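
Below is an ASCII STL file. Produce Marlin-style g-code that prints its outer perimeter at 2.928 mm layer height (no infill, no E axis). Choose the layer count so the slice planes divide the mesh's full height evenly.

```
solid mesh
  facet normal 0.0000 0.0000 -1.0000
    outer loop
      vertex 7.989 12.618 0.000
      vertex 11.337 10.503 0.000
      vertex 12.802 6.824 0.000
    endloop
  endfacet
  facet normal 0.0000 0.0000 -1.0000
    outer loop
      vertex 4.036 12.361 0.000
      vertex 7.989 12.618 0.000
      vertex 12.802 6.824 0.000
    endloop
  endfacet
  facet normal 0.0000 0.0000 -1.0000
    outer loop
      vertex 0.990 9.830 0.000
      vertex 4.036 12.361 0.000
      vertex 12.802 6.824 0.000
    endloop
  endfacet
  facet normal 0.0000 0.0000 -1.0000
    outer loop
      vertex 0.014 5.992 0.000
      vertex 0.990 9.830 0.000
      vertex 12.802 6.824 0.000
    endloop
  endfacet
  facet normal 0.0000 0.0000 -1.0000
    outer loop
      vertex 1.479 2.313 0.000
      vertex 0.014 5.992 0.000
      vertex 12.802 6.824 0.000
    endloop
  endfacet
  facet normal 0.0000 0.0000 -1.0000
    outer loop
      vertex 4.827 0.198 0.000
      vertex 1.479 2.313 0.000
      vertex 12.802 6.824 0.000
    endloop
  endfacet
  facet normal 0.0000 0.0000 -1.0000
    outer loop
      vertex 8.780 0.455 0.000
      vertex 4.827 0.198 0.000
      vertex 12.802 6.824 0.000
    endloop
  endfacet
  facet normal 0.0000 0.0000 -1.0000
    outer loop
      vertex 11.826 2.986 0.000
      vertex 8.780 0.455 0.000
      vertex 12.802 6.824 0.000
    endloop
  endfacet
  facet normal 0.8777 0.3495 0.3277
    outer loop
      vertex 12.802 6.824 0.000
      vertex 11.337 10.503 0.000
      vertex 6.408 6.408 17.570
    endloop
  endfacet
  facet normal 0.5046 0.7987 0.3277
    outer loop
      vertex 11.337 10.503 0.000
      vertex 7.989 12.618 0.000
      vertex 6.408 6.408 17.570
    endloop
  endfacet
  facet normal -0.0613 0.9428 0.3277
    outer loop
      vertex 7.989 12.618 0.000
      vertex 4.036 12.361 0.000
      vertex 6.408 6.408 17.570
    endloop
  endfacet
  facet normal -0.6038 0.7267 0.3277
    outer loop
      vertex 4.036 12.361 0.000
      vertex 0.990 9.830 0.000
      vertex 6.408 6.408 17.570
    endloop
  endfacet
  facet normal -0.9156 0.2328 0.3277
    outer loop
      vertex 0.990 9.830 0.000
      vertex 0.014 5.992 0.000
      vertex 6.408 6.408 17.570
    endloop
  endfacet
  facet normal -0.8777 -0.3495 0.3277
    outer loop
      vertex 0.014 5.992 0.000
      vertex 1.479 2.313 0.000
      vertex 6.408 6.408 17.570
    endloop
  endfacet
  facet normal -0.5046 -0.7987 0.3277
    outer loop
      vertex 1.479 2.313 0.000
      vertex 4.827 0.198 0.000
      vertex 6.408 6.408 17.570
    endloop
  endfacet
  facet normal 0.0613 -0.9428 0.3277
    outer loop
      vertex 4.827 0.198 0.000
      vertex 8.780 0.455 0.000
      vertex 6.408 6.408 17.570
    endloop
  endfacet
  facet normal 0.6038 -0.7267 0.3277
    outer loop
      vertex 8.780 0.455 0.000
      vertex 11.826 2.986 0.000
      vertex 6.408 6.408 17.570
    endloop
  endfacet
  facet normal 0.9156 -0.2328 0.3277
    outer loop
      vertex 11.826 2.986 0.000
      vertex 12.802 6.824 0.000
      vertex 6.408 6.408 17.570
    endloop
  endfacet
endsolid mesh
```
; perimeter-only toolpath
G21 ; units = mm
G90 ; absolute positioning
G28 ; home
; layer 1
G0 Z2.928
G0 X11.736 Y6.755
G1 X10.515 Y9.821
G1 X7.725 Y11.583
G1 X4.431 Y11.369
G1 X1.893 Y9.260
G1 X1.080 Y6.061
G1 X2.300 Y2.995
G1 X5.090 Y1.233
G1 X8.385 Y1.447
G1 X10.923 Y3.556
G1 X11.736 Y6.755
; layer 2
G0 Z5.857
G0 X10.671 Y6.685
G1 X9.694 Y9.138
G1 X7.462 Y10.548
G1 X4.827 Y10.377
G1 X2.796 Y8.689
G1 X2.145 Y6.131
G1 X3.122 Y3.678
G1 X5.354 Y2.268
G1 X7.989 Y2.439
G1 X10.020 Y4.127
G1 X10.671 Y6.685
; layer 3
G0 Z8.785
G0 X9.605 Y6.616
G1 X8.873 Y8.456
G1 X7.199 Y9.513
G1 X5.222 Y9.385
G1 X3.699 Y8.119
G1 X3.211 Y6.200
G1 X3.944 Y4.361
G1 X5.617 Y3.303
G1 X7.594 Y3.432
G1 X9.117 Y4.697
G1 X9.605 Y6.616
; layer 4
G0 Z11.713
G0 X8.539 Y6.547
G1 X8.051 Y7.773
G1 X6.935 Y8.478
G1 X5.617 Y8.392
G1 X4.602 Y7.549
G1 X4.277 Y6.269
G1 X4.765 Y5.043
G1 X5.881 Y4.338
G1 X7.199 Y4.424
G1 X8.214 Y5.267
G1 X8.539 Y6.547
; layer 5
G0 Z14.642
G0 X7.474 Y6.477
G1 X7.230 Y7.091
G1 X6.671 Y7.443
G1 X6.013 Y7.400
G1 X5.505 Y6.978
G1 X5.342 Y6.339
G1 X5.587 Y5.726
G1 X6.144 Y5.373
G1 X6.803 Y5.416
G1 X7.311 Y5.838
G1 X7.474 Y6.477
M2 ; end

The solid is a regular 10-sided pyramid, base circumscribed radius ≈ 6.41 mm, apex at z ≈ 17.6 mm. Slicing at Δz = 2.928 mm — 6 equal slices spanning the solid's height, so layer i sits at z = i·h/6 — gives 5 non-empty perimeters. Each is a 10-segment closed polygon; G0 lifts to the layer z and rapids to the start vertex, then G1 traces the edges. The cross-section shrinks linearly with z (the slice at the apex is degenerate and omitted).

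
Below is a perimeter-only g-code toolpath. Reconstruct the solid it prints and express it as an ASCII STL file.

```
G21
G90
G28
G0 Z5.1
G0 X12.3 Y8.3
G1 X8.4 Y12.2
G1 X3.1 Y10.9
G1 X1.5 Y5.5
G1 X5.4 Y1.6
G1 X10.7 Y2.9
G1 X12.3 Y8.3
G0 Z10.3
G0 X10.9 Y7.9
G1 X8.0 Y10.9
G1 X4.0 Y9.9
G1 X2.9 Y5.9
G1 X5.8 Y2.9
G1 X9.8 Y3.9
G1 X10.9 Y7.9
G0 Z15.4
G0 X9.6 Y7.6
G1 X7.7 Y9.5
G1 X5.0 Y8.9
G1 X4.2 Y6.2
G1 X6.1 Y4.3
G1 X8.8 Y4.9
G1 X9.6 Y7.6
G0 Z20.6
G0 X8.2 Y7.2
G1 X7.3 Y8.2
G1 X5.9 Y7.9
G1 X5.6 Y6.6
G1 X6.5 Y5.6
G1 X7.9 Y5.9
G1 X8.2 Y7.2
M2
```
solid part
  facet normal 0.0000 0.0000 -1.0000
    outer loop
      vertex 2.1 11.9 0.0
      vertex 8.8 13.5 0.0
      vertex 13.6 8.6 0.0
    endloop
  endfacet
  facet normal 0.0000 0.0000 -1.0000
    outer loop
      vertex 0.2 5.2 0.0
      vertex 2.1 11.9 0.0
      vertex 13.6 8.6 0.0
    endloop
  endfacet
  facet normal 0.0000 0.0000 -1.0000
    outer loop
      vertex 5.0 0.3 0.0
      vertex 0.2 5.2 0.0
      vertex 13.6 8.6 0.0
    endloop
  endfacet
  facet normal 0.0000 0.0000 -1.0000
    outer loop
      vertex 11.7 1.9 0.0
      vertex 5.0 0.3 0.0
      vertex 13.6 8.6 0.0
    endloop
  endfacet
  facet normal 0.6958 0.6816 0.2265
    outer loop
      vertex 13.6 8.6 0.0
      vertex 8.8 13.5 0.0
      vertex 6.9 6.9 25.7
    endloop
  endfacet
  facet normal -0.2262 0.9474 0.2266
    outer loop
      vertex 8.8 13.5 0.0
      vertex 2.1 11.9 0.0
      vertex 6.9 6.9 25.7
    endloop
  endfacet
  facet normal -0.9370 0.2657 0.2267
    outer loop
      vertex 2.1 11.9 0.0
      vertex 0.2 5.2 0.0
      vertex 6.9 6.9 25.7
    endloop
  endfacet
  facet normal -0.6958 -0.6816 0.2265
    outer loop
      vertex 0.2 5.2 0.0
      vertex 5.0 0.3 0.0
      vertex 6.9 6.9 25.7
    endloop
  endfacet
  facet normal 0.2262 -0.9474 0.2266
    outer loop
      vertex 5.0 0.3 0.0
      vertex 11.7 1.9 0.0
      vertex 6.9 6.9 25.7
    endloop
  endfacet
  facet normal 0.9370 -0.2657 0.2267
    outer loop
      vertex 11.7 1.9 0.0
      vertex 13.6 8.6 0.0
      vertex 6.9 6.9 25.7
    endloop
  endfacet
endsolid part

The G0 Z moves step by Δz≈5.1 mm. The G1 loops shrink linearly with z, so the solid tapers from its base footprint up to z≈25.7. Closing with a flat bottom cap and the tapered top and triangulating gives 10 facets — a regular 6-sided pyramid, base circumscribed radius ≈ 6.9 mm, apex at z ≈ 25.7 mm.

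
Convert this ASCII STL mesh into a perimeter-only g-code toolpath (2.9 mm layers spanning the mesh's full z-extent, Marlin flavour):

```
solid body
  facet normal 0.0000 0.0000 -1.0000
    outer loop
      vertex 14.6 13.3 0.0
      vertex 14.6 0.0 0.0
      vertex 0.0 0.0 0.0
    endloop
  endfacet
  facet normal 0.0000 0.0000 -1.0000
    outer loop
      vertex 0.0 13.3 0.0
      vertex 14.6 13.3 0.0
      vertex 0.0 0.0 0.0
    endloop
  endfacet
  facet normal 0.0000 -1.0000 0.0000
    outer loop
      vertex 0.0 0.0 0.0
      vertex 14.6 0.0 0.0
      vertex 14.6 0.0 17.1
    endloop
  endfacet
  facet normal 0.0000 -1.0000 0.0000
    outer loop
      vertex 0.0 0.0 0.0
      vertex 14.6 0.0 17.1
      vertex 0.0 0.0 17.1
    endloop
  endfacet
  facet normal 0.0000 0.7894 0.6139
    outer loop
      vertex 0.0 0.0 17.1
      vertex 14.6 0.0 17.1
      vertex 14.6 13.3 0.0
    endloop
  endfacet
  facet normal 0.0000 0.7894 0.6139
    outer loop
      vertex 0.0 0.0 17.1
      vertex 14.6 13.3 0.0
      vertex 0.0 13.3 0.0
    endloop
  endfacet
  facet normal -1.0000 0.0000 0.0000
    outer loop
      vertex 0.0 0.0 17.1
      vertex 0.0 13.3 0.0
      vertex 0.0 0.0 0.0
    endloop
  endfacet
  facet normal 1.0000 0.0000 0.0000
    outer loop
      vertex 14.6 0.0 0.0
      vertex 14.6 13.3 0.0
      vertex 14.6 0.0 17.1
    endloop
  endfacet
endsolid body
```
; perimeter-only toolpath
G21 ; units = mm
G90 ; absolute positioning
G28 ; home
; layer 1
G0 Z2.9
G0 X0.0 Y0.0
G1 X14.6 Y0.0
G1 X14.6 Y11.1
G1 X0.0 Y11.1
G1 X0.0 Y0.0
; layer 2
G0 Z5.7
G0 X0.0 Y0.0
G1 X14.6 Y0.0
G1 X14.6 Y8.9
G1 X0.0 Y8.9
G1 X0.0 Y0.0
; layer 3
G0 Z8.6
G0 X0.0 Y0.0
G1 X14.6 Y0.0
G1 X14.6 Y6.7
G1 X0.0 Y6.7
G1 X0.0 Y0.0
; layer 4
G0 Z11.4
G0 X0.0 Y0.0
G1 X14.6 Y0.0
G1 X14.6 Y4.4
G1 X0.0 Y4.4
G1 X0.0 Y0.0
; layer 5
G0 Z14.2
G0 X0.0 Y0.0
G1 X14.6 Y0.0
G1 X14.6 Y2.2
G1 X0.0 Y2.2
G1 X0.0 Y0.0
M2 ; end

The solid is a wedge (ramp): 14.6 × 13.3 mm base, rising to 17.1 mm along the y=0 edge and sloping linearly to z=0 at y=13.3. Slicing at Δz = 2.9 mm — 6 equal slices spanning the solid's height, so layer i sits at z = i·h/6 — gives 5 non-empty perimeters. Each is a 4-segment closed polygon; G0 lifts to the layer z and rapids to the start vertex, then G1 traces the edges. The cross-section shrinks linearly with z (the slice at the apex is degenerate and omitted).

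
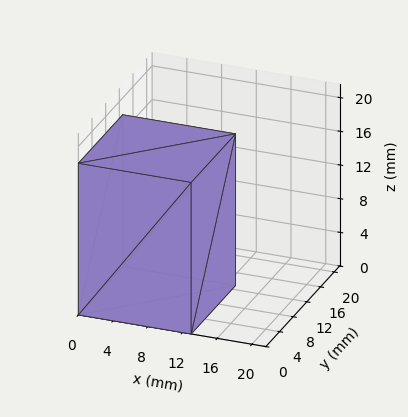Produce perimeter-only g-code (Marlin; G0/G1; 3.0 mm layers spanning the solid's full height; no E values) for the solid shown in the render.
Reading the render: the shape is a rectangular box, roughly 13 × 13 mm footprint and 18 mm tall (dimensions read to the nearest mm from the axis ticks). For the g-code, the solid's height is divided into equal slices at the stated Δz and each level perimeter traced with G1 moves after a G0 lift.

; perimeter-only toolpath
G21 ; units = mm
G90 ; absolute positioning
G28 ; home
; layer 1
G0 Z3.0
G0 X0.0 Y0.0
G1 X13.0 Y0.0
G1 X13.0 Y13.0
G1 X0.0 Y13.0
G1 X0.0 Y0.0
; layer 2
G0 Z6.0
G0 X0.0 Y0.0
G1 X13.0 Y0.0
G1 X13.0 Y13.0
G1 X0.0 Y13.0
G1 X0.0 Y0.0
; layer 3
G0 Z9.0
G0 X0.0 Y0.0
G1 X13.0 Y0.0
G1 X13.0 Y13.0
G1 X0.0 Y13.0
G1 X0.0 Y0.0
; layer 4
G0 Z12.0
G0 X0.0 Y0.0
G1 X13.0 Y0.0
G1 X13.0 Y13.0
G1 X0.0 Y13.0
G1 X0.0 Y0.0
; layer 5
G0 Z15.0
G0 X0.0 Y0.0
G1 X13.0 Y0.0
G1 X13.0 Y13.0
G1 X0.0 Y13.0
G1 X0.0 Y0.0
; layer 6
G0 Z18.0
G0 X0.0 Y0.0
G1 X13.0 Y0.0
G1 X13.0 Y13.0
G1 X0.0 Y13.0
G1 X0.0 Y0.0
M2 ; end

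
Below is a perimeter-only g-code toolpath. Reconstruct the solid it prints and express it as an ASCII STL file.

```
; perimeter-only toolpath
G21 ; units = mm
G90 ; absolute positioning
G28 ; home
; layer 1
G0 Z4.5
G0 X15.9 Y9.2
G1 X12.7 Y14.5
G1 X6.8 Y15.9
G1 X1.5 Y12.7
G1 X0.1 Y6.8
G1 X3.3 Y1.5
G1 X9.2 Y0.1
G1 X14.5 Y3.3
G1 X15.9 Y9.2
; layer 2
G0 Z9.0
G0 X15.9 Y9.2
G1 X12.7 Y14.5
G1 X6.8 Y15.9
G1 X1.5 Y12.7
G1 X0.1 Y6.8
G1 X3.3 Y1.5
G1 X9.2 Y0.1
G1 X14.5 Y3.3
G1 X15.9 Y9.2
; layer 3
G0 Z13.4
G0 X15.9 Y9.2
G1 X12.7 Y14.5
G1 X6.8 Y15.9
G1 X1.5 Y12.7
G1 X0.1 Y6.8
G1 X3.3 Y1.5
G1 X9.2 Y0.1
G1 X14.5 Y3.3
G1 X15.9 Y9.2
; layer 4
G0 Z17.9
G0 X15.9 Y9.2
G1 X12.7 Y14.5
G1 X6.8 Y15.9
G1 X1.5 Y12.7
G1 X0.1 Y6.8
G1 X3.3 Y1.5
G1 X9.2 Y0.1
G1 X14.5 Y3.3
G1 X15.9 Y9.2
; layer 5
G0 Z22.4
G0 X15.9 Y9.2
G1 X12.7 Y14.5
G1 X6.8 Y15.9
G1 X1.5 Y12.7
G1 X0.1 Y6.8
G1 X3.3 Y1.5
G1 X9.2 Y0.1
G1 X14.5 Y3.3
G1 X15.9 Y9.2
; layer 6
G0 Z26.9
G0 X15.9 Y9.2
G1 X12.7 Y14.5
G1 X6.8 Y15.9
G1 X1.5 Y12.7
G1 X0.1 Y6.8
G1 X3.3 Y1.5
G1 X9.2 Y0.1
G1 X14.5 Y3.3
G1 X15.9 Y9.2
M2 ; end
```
solid part
  facet normal 0.0000 0.0000 -1.0000
    outer loop
      vertex 6.8 15.9 0.0
      vertex 12.7 14.5 0.0
      vertex 15.9 9.2 0.0
    endloop
  endfacet
  facet normal 0.0000 0.0000 -1.0000
    outer loop
      vertex 1.5 12.7 0.0
      vertex 6.8 15.9 0.0
      vertex 15.9 9.2 0.0
    endloop
  endfacet
  facet normal 0.0000 0.0000 -1.0000
    outer loop
      vertex 0.1 6.8 0.0
      vertex 1.5 12.7 0.0
      vertex 15.9 9.2 0.0
    endloop
  endfacet
  facet normal 0.0000 0.0000 -1.0000
    outer loop
      vertex 3.3 1.5 0.0
      vertex 0.1 6.8 0.0
      vertex 15.9 9.2 0.0
    endloop
  endfacet
  facet normal 0.0000 0.0000 -1.0000
    outer loop
      vertex 9.2 0.1 0.0
      vertex 3.3 1.5 0.0
      vertex 15.9 9.2 0.0
    endloop
  endfacet
  facet normal 0.0000 0.0000 -1.0000
    outer loop
      vertex 14.5 3.3 0.0
      vertex 9.2 0.1 0.0
      vertex 15.9 9.2 0.0
    endloop
  endfacet
  facet normal 0.0000 0.0000 1.0000
    outer loop
      vertex 15.9 9.2 26.9
      vertex 12.7 14.5 26.9
      vertex 6.8 15.9 26.9
    endloop
  endfacet
  facet normal 0.0000 0.0000 1.0000
    outer loop
      vertex 15.9 9.2 26.9
      vertex 6.8 15.9 26.9
      vertex 1.5 12.7 26.9
    endloop
  endfacet
  facet normal 0.0000 0.0000 1.0000
    outer loop
      vertex 15.9 9.2 26.9
      vertex 1.5 12.7 26.9
      vertex 0.1 6.8 26.9
    endloop
  endfacet
  facet normal 0.0000 0.0000 1.0000
    outer loop
      vertex 15.9 9.2 26.9
      vertex 0.1 6.8 26.9
      vertex 3.3 1.5 26.9
    endloop
  endfacet
  facet normal 0.0000 0.0000 1.0000
    outer loop
      vertex 15.9 9.2 26.9
      vertex 3.3 1.5 26.9
      vertex 9.2 0.1 26.9
    endloop
  endfacet
  facet normal 0.0000 0.0000 1.0000
    outer loop
      vertex 15.9 9.2 26.9
      vertex 9.2 0.1 26.9
      vertex 14.5 3.3 26.9
    endloop
  endfacet
  facet normal 0.8561 0.5169 0.0000
    outer loop
      vertex 15.9 9.2 0.0
      vertex 12.7 14.5 0.0
      vertex 12.7 14.5 26.9
    endloop
  endfacet
  facet normal 0.8561 0.5169 0.0000
    outer loop
      vertex 15.9 9.2 0.0
      vertex 12.7 14.5 26.9
      vertex 15.9 9.2 26.9
    endloop
  endfacet
  facet normal 0.2309 0.9730 0.0000
    outer loop
      vertex 12.7 14.5 0.0
      vertex 6.8 15.9 0.0
      vertex 6.8 15.9 26.9
    endloop
  endfacet
  facet normal 0.2309 0.9730 0.0000
    outer loop
      vertex 12.7 14.5 0.0
      vertex 6.8 15.9 26.9
      vertex 12.7 14.5 26.9
    endloop
  endfacet
  facet normal -0.5169 0.8561 0.0000
    outer loop
      vertex 6.8 15.9 0.0
      vertex 1.5 12.7 0.0
      vertex 1.5 12.7 26.9
    endloop
  endfacet
  facet normal -0.5169 0.8561 0.0000
    outer loop
      vertex 6.8 15.9 0.0
      vertex 1.5 12.7 26.9
      vertex 6.8 15.9 26.9
    endloop
  endfacet
  facet normal -0.9730 0.2309 0.0000
    outer loop
      vertex 1.5 12.7 0.0
      vertex 0.1 6.8 0.0
      vertex 0.1 6.8 26.9
    endloop
  endfacet
  facet normal -0.9730 0.2309 0.0000
    outer loop
      vertex 1.5 12.7 0.0
      vertex 0.1 6.8 26.9
      vertex 1.5 12.7 26.9
    endloop
  endfacet
  facet normal -0.8561 -0.5169 0.0000
    outer loop
      vertex 0.1 6.8 0.0
      vertex 3.3 1.5 0.0
      vertex 3.3 1.5 26.9
    endloop
  endfacet
  facet normal -0.8561 -0.5169 0.0000
    outer loop
      vertex 0.1 6.8 0.0
      vertex 3.3 1.5 26.9
      vertex 0.1 6.8 26.9
    endloop
  endfacet
  facet normal -0.2309 -0.9730 0.0000
    outer loop
      vertex 3.3 1.5 0.0
      vertex 9.2 0.1 0.0
      vertex 9.2 0.1 26.9
    endloop
  endfacet
  facet normal -0.2309 -0.9730 0.0000
    outer loop
      vertex 3.3 1.5 0.0
      vertex 9.2 0.1 26.9
      vertex 3.3 1.5 26.9
    endloop
  endfacet
  facet normal 0.5169 -0.8561 0.0000
    outer loop
      vertex 9.2 0.1 0.0
      vertex 14.5 3.3 0.0
      vertex 14.5 3.3 26.9
    endloop
  endfacet
  facet normal 0.5169 -0.8561 0.0000
    outer loop
      vertex 9.2 0.1 0.0
      vertex 14.5 3.3 26.9
      vertex 9.2 0.1 26.9
    endloop
  endfacet
  facet normal 0.9730 -0.2309 0.0000
    outer loop
      vertex 14.5 3.3 0.0
      vertex 15.9 9.2 0.0
      vertex 15.9 9.2 26.9
    endloop
  endfacet
  facet normal 0.9730 -0.2309 0.0000
    outer loop
      vertex 14.5 3.3 0.0
      vertex 15.9 9.2 26.9
      vertex 14.5 3.3 26.9
    endloop
  endfacet
endsolid part

The G0 Z moves step by Δz≈4.5 mm. Every layer's G1 loop is the same polygon, so the solid is a straight extrusion of it from z=0 to z≈26.9. Closing with flat bottom and top caps and triangulating gives 28 facets — a regular 8-sided prism (a cylinder approximated with 8 flat sides), circumscribed radius ≈ 8 mm, height ≈ 26.9 mm.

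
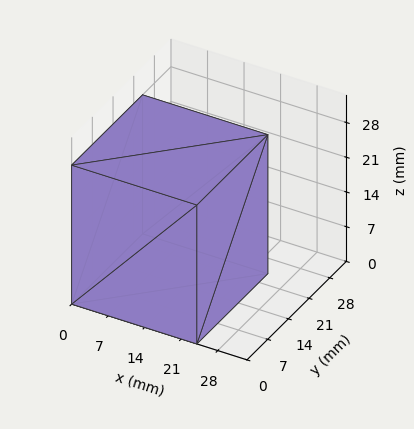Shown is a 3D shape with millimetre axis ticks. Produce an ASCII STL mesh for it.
Reading the render: the shape is a rectangular box, roughly 24 × 24 mm footprint and 28 mm tall (dimensions read to the nearest mm from the axis ticks). For the STL, each face is triangulated and given an outward normal.

solid part
  facet normal 0.0000 0.0000 -1.0000
    outer loop
      vertex 24.00 24.00 0.00
      vertex 24.00 0.00 0.00
      vertex 0.00 0.00 0.00
    endloop
  endfacet
  facet normal 0.0000 0.0000 -1.0000
    outer loop
      vertex 0.00 24.00 0.00
      vertex 24.00 24.00 0.00
      vertex 0.00 0.00 0.00
    endloop
  endfacet
  facet normal 0.0000 0.0000 1.0000
    outer loop
      vertex 0.00 0.00 28.00
      vertex 24.00 0.00 28.00
      vertex 24.00 24.00 28.00
    endloop
  endfacet
  facet normal 0.0000 0.0000 1.0000
    outer loop
      vertex 0.00 0.00 28.00
      vertex 24.00 24.00 28.00
      vertex 0.00 24.00 28.00
    endloop
  endfacet
  facet normal 0.0000 -1.0000 0.0000
    outer loop
      vertex 0.00 0.00 0.00
      vertex 24.00 0.00 0.00
      vertex 24.00 0.00 28.00
    endloop
  endfacet
  facet normal 0.0000 -1.0000 0.0000
    outer loop
      vertex 0.00 0.00 0.00
      vertex 24.00 0.00 28.00
      vertex 0.00 0.00 28.00
    endloop
  endfacet
  facet normal 0.0000 1.0000 0.0000
    outer loop
      vertex 24.00 24.00 28.00
      vertex 24.00 24.00 0.00
      vertex 0.00 24.00 0.00
    endloop
  endfacet
  facet normal 0.0000 1.0000 0.0000
    outer loop
      vertex 0.00 24.00 28.00
      vertex 24.00 24.00 28.00
      vertex 0.00 24.00 0.00
    endloop
  endfacet
  facet normal -1.0000 0.0000 0.0000
    outer loop
      vertex 0.00 24.00 28.00
      vertex 0.00 24.00 0.00
      vertex 0.00 0.00 0.00
    endloop
  endfacet
  facet normal -1.0000 0.0000 0.0000
    outer loop
      vertex 0.00 0.00 28.00
      vertex 0.00 24.00 28.00
      vertex 0.00 0.00 0.00
    endloop
  endfacet
  facet normal 1.0000 0.0000 0.0000
    outer loop
      vertex 24.00 0.00 0.00
      vertex 24.00 24.00 0.00
      vertex 24.00 24.00 28.00
    endloop
  endfacet
  facet normal 1.0000 0.0000 0.0000
    outer loop
      vertex 24.00 0.00 0.00
      vertex 24.00 24.00 28.00
      vertex 24.00 0.00 28.00
    endloop
  endfacet
endsolid part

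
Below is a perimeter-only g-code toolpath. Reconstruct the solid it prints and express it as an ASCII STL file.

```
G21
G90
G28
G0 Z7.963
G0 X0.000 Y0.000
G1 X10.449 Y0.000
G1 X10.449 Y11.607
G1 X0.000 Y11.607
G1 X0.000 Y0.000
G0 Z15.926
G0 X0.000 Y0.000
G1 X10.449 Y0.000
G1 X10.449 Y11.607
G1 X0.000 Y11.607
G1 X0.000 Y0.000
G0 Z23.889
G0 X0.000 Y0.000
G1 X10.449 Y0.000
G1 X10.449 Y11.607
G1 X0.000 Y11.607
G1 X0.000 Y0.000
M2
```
solid part
  facet normal 0.0000 0.0000 -1.0000
    outer loop
      vertex 10.449 11.607 0.000
      vertex 10.449 0.000 0.000
      vertex 0.000 0.000 0.000
    endloop
  endfacet
  facet normal 0.0000 0.0000 -1.0000
    outer loop
      vertex 0.000 11.607 0.000
      vertex 10.449 11.607 0.000
      vertex 0.000 0.000 0.000
    endloop
  endfacet
  facet normal 0.0000 0.0000 1.0000
    outer loop
      vertex 0.000 0.000 23.889
      vertex 10.449 0.000 23.889
      vertex 10.449 11.607 23.889
    endloop
  endfacet
  facet normal 0.0000 0.0000 1.0000
    outer loop
      vertex 0.000 0.000 23.889
      vertex 10.449 11.607 23.889
      vertex 0.000 11.607 23.889
    endloop
  endfacet
  facet normal 0.0000 -1.0000 0.0000
    outer loop
      vertex 0.000 0.000 0.000
      vertex 10.449 0.000 0.000
      vertex 10.449 0.000 23.889
    endloop
  endfacet
  facet normal 0.0000 -1.0000 0.0000
    outer loop
      vertex 0.000 0.000 0.000
      vertex 10.449 0.000 23.889
      vertex 0.000 0.000 23.889
    endloop
  endfacet
  facet normal 0.0000 1.0000 0.0000
    outer loop
      vertex 10.449 11.607 23.889
      vertex 10.449 11.607 0.000
      vertex 0.000 11.607 0.000
    endloop
  endfacet
  facet normal 0.0000 1.0000 0.0000
    outer loop
      vertex 0.000 11.607 23.889
      vertex 10.449 11.607 23.889
      vertex 0.000 11.607 0.000
    endloop
  endfacet
  facet normal -1.0000 0.0000 0.0000
    outer loop
      vertex 0.000 11.607 23.889
      vertex 0.000 11.607 0.000
      vertex 0.000 0.000 0.000
    endloop
  endfacet
  facet normal -1.0000 0.0000 0.0000
    outer loop
      vertex 0.000 0.000 23.889
      vertex 0.000 11.607 23.889
      vertex 0.000 0.000 0.000
    endloop
  endfacet
  facet normal 1.0000 0.0000 0.0000
    outer loop
      vertex 10.449 0.000 0.000
      vertex 10.449 11.607 0.000
      vertex 10.449 11.607 23.889
    endloop
  endfacet
  facet normal 1.0000 0.0000 0.0000
    outer loop
      vertex 10.449 0.000 0.000
      vertex 10.449 11.607 23.889
      vertex 10.449 0.000 23.889
    endloop
  endfacet
endsolid part

The G0 Z moves step by Δz≈7.963 mm. Every layer's G1 loop is the same polygon, so the solid is a straight extrusion of it from z=0 to z≈23.9. Closing with flat bottom and top caps and triangulating gives 12 facets — a rectangular box, roughly 10.4 × 11.6 mm footprint and 23.9 mm tall.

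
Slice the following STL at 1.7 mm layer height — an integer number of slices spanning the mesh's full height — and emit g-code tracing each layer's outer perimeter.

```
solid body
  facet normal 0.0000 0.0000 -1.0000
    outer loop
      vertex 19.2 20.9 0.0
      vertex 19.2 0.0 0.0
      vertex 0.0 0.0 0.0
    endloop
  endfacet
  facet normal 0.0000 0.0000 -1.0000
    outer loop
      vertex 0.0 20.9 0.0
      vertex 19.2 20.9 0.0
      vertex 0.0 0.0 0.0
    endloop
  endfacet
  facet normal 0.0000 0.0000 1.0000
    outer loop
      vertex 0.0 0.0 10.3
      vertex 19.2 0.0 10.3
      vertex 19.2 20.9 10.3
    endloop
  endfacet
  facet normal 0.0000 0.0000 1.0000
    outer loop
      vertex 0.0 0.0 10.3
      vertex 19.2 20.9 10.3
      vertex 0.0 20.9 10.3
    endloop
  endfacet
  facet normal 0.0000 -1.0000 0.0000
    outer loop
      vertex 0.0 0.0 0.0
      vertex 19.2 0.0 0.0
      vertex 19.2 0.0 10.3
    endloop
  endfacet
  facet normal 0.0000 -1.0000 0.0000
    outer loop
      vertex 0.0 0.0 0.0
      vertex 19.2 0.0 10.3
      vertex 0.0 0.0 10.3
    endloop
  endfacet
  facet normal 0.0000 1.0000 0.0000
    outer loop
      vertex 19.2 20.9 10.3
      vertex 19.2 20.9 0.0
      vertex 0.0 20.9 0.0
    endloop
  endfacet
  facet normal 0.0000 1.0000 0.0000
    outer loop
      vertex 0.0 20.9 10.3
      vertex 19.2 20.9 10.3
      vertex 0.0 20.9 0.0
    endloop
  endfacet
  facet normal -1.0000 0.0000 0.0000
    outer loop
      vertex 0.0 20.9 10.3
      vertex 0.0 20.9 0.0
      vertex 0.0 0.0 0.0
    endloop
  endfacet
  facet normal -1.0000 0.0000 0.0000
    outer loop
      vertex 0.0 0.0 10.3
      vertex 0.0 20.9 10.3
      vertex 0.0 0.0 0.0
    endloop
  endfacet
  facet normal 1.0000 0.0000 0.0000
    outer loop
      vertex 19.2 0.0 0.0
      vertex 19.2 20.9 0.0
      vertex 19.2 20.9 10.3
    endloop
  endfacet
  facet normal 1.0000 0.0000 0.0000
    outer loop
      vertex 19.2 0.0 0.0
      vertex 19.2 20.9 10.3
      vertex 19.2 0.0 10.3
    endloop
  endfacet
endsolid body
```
; perimeter-only toolpath
G21 ; units = mm
G90 ; absolute positioning
G28 ; home
; layer 1
G0 Z1.7
G0 X0.0 Y0.0
G1 X19.2 Y0.0
G1 X19.2 Y20.9
G1 X0.0 Y20.9
G1 X0.0 Y0.0
; layer 2
G0 Z3.4
G0 X0.0 Y0.0
G1 X19.2 Y0.0
G1 X19.2 Y20.9
G1 X0.0 Y20.9
G1 X0.0 Y0.0
; layer 3
G0 Z5.2
G0 X0.0 Y0.0
G1 X19.2 Y0.0
G1 X19.2 Y20.9
G1 X0.0 Y20.9
G1 X0.0 Y0.0
; layer 4
G0 Z6.9
G0 X0.0 Y0.0
G1 X19.2 Y0.0
G1 X19.2 Y20.9
G1 X0.0 Y20.9
G1 X0.0 Y0.0
; layer 5
G0 Z8.6
G0 X0.0 Y0.0
G1 X19.2 Y0.0
G1 X19.2 Y20.9
G1 X0.0 Y20.9
G1 X0.0 Y0.0
; layer 6
G0 Z10.3
G0 X0.0 Y0.0
G1 X19.2 Y0.0
G1 X19.2 Y20.9
G1 X0.0 Y20.9
G1 X0.0 Y0.0
M2 ; end

The solid is a rectangular box, roughly 19.2 × 20.9 mm footprint and 10.3 mm tall. Slicing at Δz = 1.7 mm — 6 equal slices spanning the solid's height, so layer i sits at z = i·h/6 — gives 6 non-empty perimeters. Each is a 4-segment closed polygon; G0 lifts to the layer z and rapids to the start vertex, then G1 traces the edges.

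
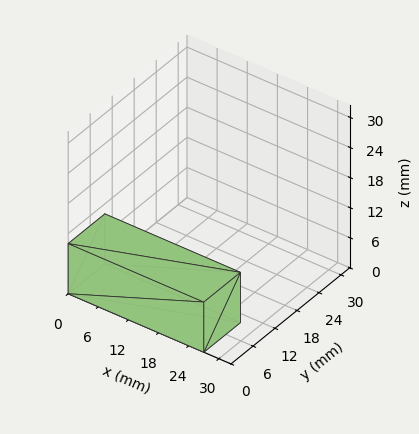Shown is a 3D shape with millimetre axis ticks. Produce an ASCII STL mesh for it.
Reading the render: the shape is a rectangular box, roughly 27 × 10 mm footprint and 10 mm tall (dimensions read to the nearest mm from the axis ticks). For the STL, each face is triangulated and given an outward normal.

solid part
  facet normal 0.0000 0.0000 -1.0000
    outer loop
      vertex 27.0 10.0 0.0
      vertex 27.0 0.0 0.0
      vertex 0.0 0.0 0.0
    endloop
  endfacet
  facet normal 0.0000 0.0000 -1.0000
    outer loop
      vertex 0.0 10.0 0.0
      vertex 27.0 10.0 0.0
      vertex 0.0 0.0 0.0
    endloop
  endfacet
  facet normal 0.0000 0.0000 1.0000
    outer loop
      vertex 0.0 0.0 10.0
      vertex 27.0 0.0 10.0
      vertex 27.0 10.0 10.0
    endloop
  endfacet
  facet normal 0.0000 0.0000 1.0000
    outer loop
      vertex 0.0 0.0 10.0
      vertex 27.0 10.0 10.0
      vertex 0.0 10.0 10.0
    endloop
  endfacet
  facet normal 0.0000 -1.0000 0.0000
    outer loop
      vertex 0.0 0.0 0.0
      vertex 27.0 0.0 0.0
      vertex 27.0 0.0 10.0
    endloop
  endfacet
  facet normal 0.0000 -1.0000 0.0000
    outer loop
      vertex 0.0 0.0 0.0
      vertex 27.0 0.0 10.0
      vertex 0.0 0.0 10.0
    endloop
  endfacet
  facet normal 0.0000 1.0000 0.0000
    outer loop
      vertex 27.0 10.0 10.0
      vertex 27.0 10.0 0.0
      vertex 0.0 10.0 0.0
    endloop
  endfacet
  facet normal 0.0000 1.0000 0.0000
    outer loop
      vertex 0.0 10.0 10.0
      vertex 27.0 10.0 10.0
      vertex 0.0 10.0 0.0
    endloop
  endfacet
  facet normal -1.0000 0.0000 0.0000
    outer loop
      vertex 0.0 10.0 10.0
      vertex 0.0 10.0 0.0
      vertex 0.0 0.0 0.0
    endloop
  endfacet
  facet normal -1.0000 0.0000 0.0000
    outer loop
      vertex 0.0 0.0 10.0
      vertex 0.0 10.0 10.0
      vertex 0.0 0.0 0.0
    endloop
  endfacet
  facet normal 1.0000 0.0000 0.0000
    outer loop
      vertex 27.0 0.0 0.0
      vertex 27.0 10.0 0.0
      vertex 27.0 10.0 10.0
    endloop
  endfacet
  facet normal 1.0000 0.0000 0.0000
    outer loop
      vertex 27.0 0.0 0.0
      vertex 27.0 10.0 10.0
      vertex 27.0 0.0 10.0
    endloop
  endfacet
endsolid part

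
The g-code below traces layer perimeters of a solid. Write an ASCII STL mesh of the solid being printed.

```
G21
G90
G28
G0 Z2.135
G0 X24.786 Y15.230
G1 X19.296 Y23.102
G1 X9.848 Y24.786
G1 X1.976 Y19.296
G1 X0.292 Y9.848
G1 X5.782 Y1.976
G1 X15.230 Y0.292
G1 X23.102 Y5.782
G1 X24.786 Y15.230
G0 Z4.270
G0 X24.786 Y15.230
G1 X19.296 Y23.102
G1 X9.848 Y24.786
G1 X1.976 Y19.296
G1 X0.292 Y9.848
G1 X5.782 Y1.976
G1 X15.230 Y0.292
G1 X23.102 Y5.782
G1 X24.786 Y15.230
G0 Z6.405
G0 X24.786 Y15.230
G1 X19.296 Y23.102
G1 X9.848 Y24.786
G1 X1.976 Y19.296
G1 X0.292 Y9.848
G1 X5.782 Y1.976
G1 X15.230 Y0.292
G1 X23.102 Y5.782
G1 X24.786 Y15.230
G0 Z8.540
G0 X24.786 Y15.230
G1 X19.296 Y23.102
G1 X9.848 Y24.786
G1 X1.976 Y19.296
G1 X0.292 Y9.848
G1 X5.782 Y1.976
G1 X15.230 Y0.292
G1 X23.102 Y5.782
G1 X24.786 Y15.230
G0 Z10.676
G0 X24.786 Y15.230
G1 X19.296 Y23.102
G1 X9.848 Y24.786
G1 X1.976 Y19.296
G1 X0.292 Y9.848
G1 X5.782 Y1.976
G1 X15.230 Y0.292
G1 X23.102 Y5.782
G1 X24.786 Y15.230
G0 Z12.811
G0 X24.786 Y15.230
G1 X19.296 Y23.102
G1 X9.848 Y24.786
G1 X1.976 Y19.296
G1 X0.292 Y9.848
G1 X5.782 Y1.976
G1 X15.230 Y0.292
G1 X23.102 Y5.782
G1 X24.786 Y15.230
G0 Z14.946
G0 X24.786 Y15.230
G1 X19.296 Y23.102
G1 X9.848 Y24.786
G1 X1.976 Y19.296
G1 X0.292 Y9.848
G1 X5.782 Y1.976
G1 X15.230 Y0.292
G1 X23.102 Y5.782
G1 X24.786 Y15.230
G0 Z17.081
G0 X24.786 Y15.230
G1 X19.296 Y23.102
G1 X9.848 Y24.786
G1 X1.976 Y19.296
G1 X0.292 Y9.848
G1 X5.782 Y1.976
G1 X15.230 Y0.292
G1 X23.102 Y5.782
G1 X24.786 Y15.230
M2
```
solid part
  facet normal 0.0000 0.0000 -1.0000
    outer loop
      vertex 9.848 24.786 0.000
      vertex 19.296 23.102 0.000
      vertex 24.786 15.230 0.000
    endloop
  endfacet
  facet normal 0.0000 0.0000 -1.0000
    outer loop
      vertex 1.976 19.296 0.000
      vertex 9.848 24.786 0.000
      vertex 24.786 15.230 0.000
    endloop
  endfacet
  facet normal 0.0000 0.0000 -1.0000
    outer loop
      vertex 0.292 9.848 0.000
      vertex 1.976 19.296 0.000
      vertex 24.786 15.230 0.000
    endloop
  endfacet
  facet normal 0.0000 0.0000 -1.0000
    outer loop
      vertex 5.782 1.976 0.000
      vertex 0.292 9.848 0.000
      vertex 24.786 15.230 0.000
    endloop
  endfacet
  facet normal 0.0000 0.0000 -1.0000
    outer loop
      vertex 15.230 0.292 0.000
      vertex 5.782 1.976 0.000
      vertex 24.786 15.230 0.000
    endloop
  endfacet
  facet normal 0.0000 0.0000 -1.0000
    outer loop
      vertex 23.102 5.782 0.000
      vertex 15.230 0.292 0.000
      vertex 24.786 15.230 0.000
    endloop
  endfacet
  facet normal 0.0000 0.0000 1.0000
    outer loop
      vertex 24.786 15.230 17.081
      vertex 19.296 23.102 17.081
      vertex 9.848 24.786 17.081
    endloop
  endfacet
  facet normal 0.0000 0.0000 1.0000
    outer loop
      vertex 24.786 15.230 17.081
      vertex 9.848 24.786 17.081
      vertex 1.976 19.296 17.081
    endloop
  endfacet
  facet normal 0.0000 0.0000 1.0000
    outer loop
      vertex 24.786 15.230 17.081
      vertex 1.976 19.296 17.081
      vertex 0.292 9.848 17.081
    endloop
  endfacet
  facet normal 0.0000 0.0000 1.0000
    outer loop
      vertex 24.786 15.230 17.081
      vertex 0.292 9.848 17.081
      vertex 5.782 1.976 17.081
    endloop
  endfacet
  facet normal 0.0000 0.0000 1.0000
    outer loop
      vertex 24.786 15.230 17.081
      vertex 5.782 1.976 17.081
      vertex 15.230 0.292 17.081
    endloop
  endfacet
  facet normal 0.0000 0.0000 1.0000
    outer loop
      vertex 24.786 15.230 17.081
      vertex 15.230 0.292 17.081
      vertex 23.102 5.782 17.081
    endloop
  endfacet
  facet normal 0.8202 0.5720 0.0000
    outer loop
      vertex 24.786 15.230 0.000
      vertex 19.296 23.102 0.000
      vertex 19.296 23.102 17.081
    endloop
  endfacet
  facet normal 0.8202 0.5720 0.0000
    outer loop
      vertex 24.786 15.230 0.000
      vertex 19.296 23.102 17.081
      vertex 24.786 15.230 17.081
    endloop
  endfacet
  facet normal 0.1755 0.9845 0.0000
    outer loop
      vertex 19.296 23.102 0.000
      vertex 9.848 24.786 0.000
      vertex 9.848 24.786 17.081
    endloop
  endfacet
  facet normal 0.1755 0.9845 0.0000
    outer loop
      vertex 19.296 23.102 0.000
      vertex 9.848 24.786 17.081
      vertex 19.296 23.102 17.081
    endloop
  endfacet
  facet normal -0.5720 0.8202 0.0000
    outer loop
      vertex 9.848 24.786 0.000
      vertex 1.976 19.296 0.000
      vertex 1.976 19.296 17.081
    endloop
  endfacet
  facet normal -0.5720 0.8202 0.0000
    outer loop
      vertex 9.848 24.786 0.000
      vertex 1.976 19.296 17.081
      vertex 9.848 24.786 17.081
    endloop
  endfacet
  facet normal -0.9845 0.1755 0.0000
    outer loop
      vertex 1.976 19.296 0.000
      vertex 0.292 9.848 0.000
      vertex 0.292 9.848 17.081
    endloop
  endfacet
  facet normal -0.9845 0.1755 0.0000
    outer loop
      vertex 1.976 19.296 0.000
      vertex 0.292 9.848 17.081
      vertex 1.976 19.296 17.081
    endloop
  endfacet
  facet normal -0.8202 -0.5720 0.0000
    outer loop
      vertex 0.292 9.848 0.000
      vertex 5.782 1.976 0.000
      vertex 5.782 1.976 17.081
    endloop
  endfacet
  facet normal -0.8202 -0.5720 0.0000
    outer loop
      vertex 0.292 9.848 0.000
      vertex 5.782 1.976 17.081
      vertex 0.292 9.848 17.081
    endloop
  endfacet
  facet normal -0.1755 -0.9845 0.0000
    outer loop
      vertex 5.782 1.976 0.000
      vertex 15.230 0.292 0.000
      vertex 15.230 0.292 17.081
    endloop
  endfacet
  facet normal -0.1755 -0.9845 0.0000
    outer loop
      vertex 5.782 1.976 0.000
      vertex 15.230 0.292 17.081
      vertex 5.782 1.976 17.081
    endloop
  endfacet
  facet normal 0.5720 -0.8202 0.0000
    outer loop
      vertex 15.230 0.292 0.000
      vertex 23.102 5.782 0.000
      vertex 23.102 5.782 17.081
    endloop
  endfacet
  facet normal 0.5720 -0.8202 0.0000
    outer loop
      vertex 15.230 0.292 0.000
      vertex 23.102 5.782 17.081
      vertex 15.230 0.292 17.081
    endloop
  endfacet
  facet normal 0.9845 -0.1755 0.0000
    outer loop
      vertex 23.102 5.782 0.000
      vertex 24.786 15.230 0.000
      vertex 24.786 15.230 17.081
    endloop
  endfacet
  facet normal 0.9845 -0.1755 0.0000
    outer loop
      vertex 23.102 5.782 0.000
      vertex 24.786 15.230 17.081
      vertex 23.102 5.782 17.081
    endloop
  endfacet
endsolid part

The G0 Z moves step by Δz≈2.135 mm. Every layer's G1 loop is the same polygon, so the solid is a straight extrusion of it from z=0 to z≈17.1. Closing with flat bottom and top caps and triangulating gives 28 facets — a regular 8-sided prism (a cylinder approximated with 8 flat sides), circumscribed radius ≈ 12.5 mm, height ≈ 17.1 mm.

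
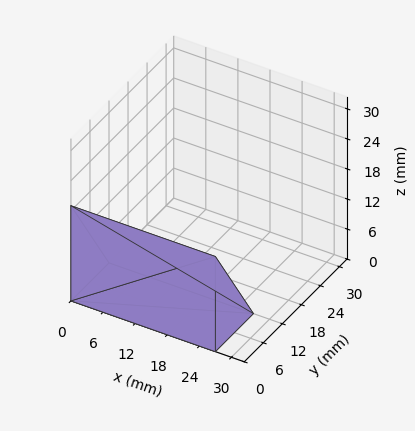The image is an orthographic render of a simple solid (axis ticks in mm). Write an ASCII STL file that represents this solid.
Reading the render: the shape is a wedge (ramp): 27 × 12 mm base, rising to 19 mm along the y=0 edge and sloping linearly to z=0 at y=12 (dimensions read to the nearest mm from the axis ticks). For the STL, each face is triangulated and given an outward normal.

solid part
  facet normal 0.0000 0.0000 -1.0000
    outer loop
      vertex 27.00 12.00 0.00
      vertex 27.00 0.00 0.00
      vertex 0.00 0.00 0.00
    endloop
  endfacet
  facet normal 0.0000 0.0000 -1.0000
    outer loop
      vertex 0.00 12.00 0.00
      vertex 27.00 12.00 0.00
      vertex 0.00 0.00 0.00
    endloop
  endfacet
  facet normal 0.0000 -1.0000 0.0000
    outer loop
      vertex 0.00 0.00 0.00
      vertex 27.00 0.00 0.00
      vertex 27.00 0.00 19.00
    endloop
  endfacet
  facet normal 0.0000 -1.0000 0.0000
    outer loop
      vertex 0.00 0.00 0.00
      vertex 27.00 0.00 19.00
      vertex 0.00 0.00 19.00
    endloop
  endfacet
  facet normal 0.0000 0.8455 0.5340
    outer loop
      vertex 0.00 0.00 19.00
      vertex 27.00 0.00 19.00
      vertex 27.00 12.00 0.00
    endloop
  endfacet
  facet normal 0.0000 0.8455 0.5340
    outer loop
      vertex 0.00 0.00 19.00
      vertex 27.00 12.00 0.00
      vertex 0.00 12.00 0.00
    endloop
  endfacet
  facet normal -1.0000 0.0000 0.0000
    outer loop
      vertex 0.00 0.00 19.00
      vertex 0.00 12.00 0.00
      vertex 0.00 0.00 0.00
    endloop
  endfacet
  facet normal 1.0000 0.0000 0.0000
    outer loop
      vertex 27.00 0.00 0.00
      vertex 27.00 12.00 0.00
      vertex 27.00 0.00 19.00
    endloop
  endfacet
endsolid part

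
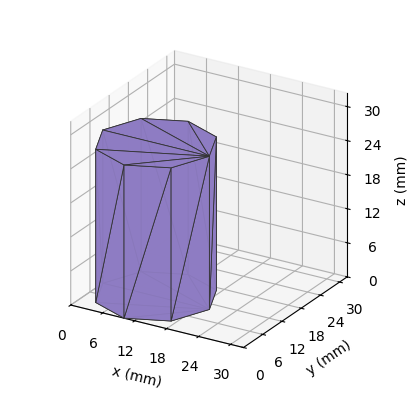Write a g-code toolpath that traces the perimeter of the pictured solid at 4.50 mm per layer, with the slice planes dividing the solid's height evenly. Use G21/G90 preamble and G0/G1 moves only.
Reading the render: the shape is a regular 8-sided prism (a cylinder approximated with 8 flat sides), circumscribed radius ≈ 10 mm, height ≈ 27 mm (dimensions read to the nearest mm from the axis ticks). For the g-code, the solid's height is divided into equal slices at the stated Δz and each level perimeter traced with G1 moves after a G0 lift.

; perimeter-only toolpath
G21 ; units = mm
G90 ; absolute positioning
G28 ; home
; layer 1
G0 Z4.50
G0 X20.00 Y10.00
G1 X17.07 Y17.07
G1 X10.00 Y20.00
G1 X2.93 Y17.07
G1 X0.00 Y10.00
G1 X2.93 Y2.93
G1 X10.00 Y0.00
G1 X17.07 Y2.93
G1 X20.00 Y10.00
; layer 2
G0 Z9.00
G0 X20.00 Y10.00
G1 X17.07 Y17.07
G1 X10.00 Y20.00
G1 X2.93 Y17.07
G1 X0.00 Y10.00
G1 X2.93 Y2.93
G1 X10.00 Y0.00
G1 X17.07 Y2.93
G1 X20.00 Y10.00
; layer 3
G0 Z13.50
G0 X20.00 Y10.00
G1 X17.07 Y17.07
G1 X10.00 Y20.00
G1 X2.93 Y17.07
G1 X0.00 Y10.00
G1 X2.93 Y2.93
G1 X10.00 Y0.00
G1 X17.07 Y2.93
G1 X20.00 Y10.00
; layer 4
G0 Z18.00
G0 X20.00 Y10.00
G1 X17.07 Y17.07
G1 X10.00 Y20.00
G1 X2.93 Y17.07
G1 X0.00 Y10.00
G1 X2.93 Y2.93
G1 X10.00 Y0.00
G1 X17.07 Y2.93
G1 X20.00 Y10.00
; layer 5
G0 Z22.50
G0 X20.00 Y10.00
G1 X17.07 Y17.07
G1 X10.00 Y20.00
G1 X2.93 Y17.07
G1 X0.00 Y10.00
G1 X2.93 Y2.93
G1 X10.00 Y0.00
G1 X17.07 Y2.93
G1 X20.00 Y10.00
; layer 6
G0 Z27.00
G0 X20.00 Y10.00
G1 X17.07 Y17.07
G1 X10.00 Y20.00
G1 X2.93 Y17.07
G1 X0.00 Y10.00
G1 X2.93 Y2.93
G1 X10.00 Y0.00
G1 X17.07 Y2.93
G1 X20.00 Y10.00
M2 ; end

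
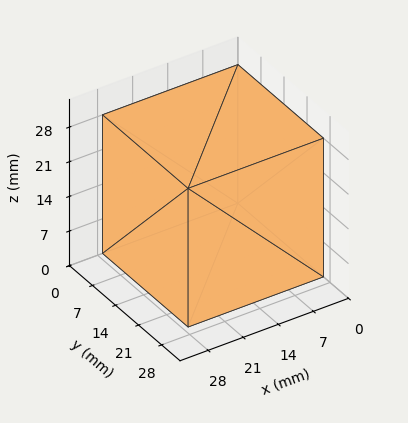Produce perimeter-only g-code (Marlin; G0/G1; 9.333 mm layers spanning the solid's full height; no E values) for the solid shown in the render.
Reading the render: the shape is a rectangular box, roughly 27 × 26 mm footprint and 28 mm tall (dimensions read to the nearest mm from the axis ticks). For the g-code, the solid's height is divided into equal slices at the stated Δz and each level perimeter traced with G1 moves after a G0 lift.

; perimeter-only toolpath
G21 ; units = mm
G90 ; absolute positioning
G28 ; home
; layer 1
G0 Z9.333
G0 X0.000 Y0.000
G1 X27.000 Y0.000
G1 X27.000 Y26.000
G1 X0.000 Y26.000
G1 X0.000 Y0.000
; layer 2
G0 Z18.667
G0 X0.000 Y0.000
G1 X27.000 Y0.000
G1 X27.000 Y26.000
G1 X0.000 Y26.000
G1 X0.000 Y0.000
; layer 3
G0 Z28.000
G0 X0.000 Y0.000
G1 X27.000 Y0.000
G1 X27.000 Y26.000
G1 X0.000 Y26.000
G1 X0.000 Y0.000
M2 ; end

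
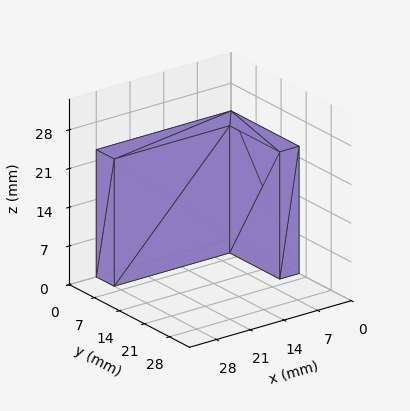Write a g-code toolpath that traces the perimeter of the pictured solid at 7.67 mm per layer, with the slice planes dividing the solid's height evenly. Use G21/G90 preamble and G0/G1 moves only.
Reading the render: the shape is an L-shaped prism: outer 28 × 19 mm, arm thicknesses ≈ 5 mm (horizontal) and 4 mm (vertical), extruded 23 mm in z (dimensions read to the nearest mm from the axis ticks). For the g-code, the solid's height is divided into equal slices at the stated Δz and each level perimeter traced with G1 moves after a G0 lift.

; perimeter-only toolpath
G21 ; units = mm
G90 ; absolute positioning
G28 ; home
; layer 1
G0 Z7.67
G0 X0.00 Y0.00
G1 X28.00 Y0.00
G1 X28.00 Y5.00
G1 X4.00 Y5.00
G1 X4.00 Y19.00
G1 X0.00 Y19.00
G1 X0.00 Y0.00
; layer 2
G0 Z15.33
G0 X0.00 Y0.00
G1 X28.00 Y0.00
G1 X28.00 Y5.00
G1 X4.00 Y5.00
G1 X4.00 Y19.00
G1 X0.00 Y19.00
G1 X0.00 Y0.00
; layer 3
G0 Z23.00
G0 X0.00 Y0.00
G1 X28.00 Y0.00
G1 X28.00 Y5.00
G1 X4.00 Y5.00
G1 X4.00 Y19.00
G1 X0.00 Y19.00
G1 X0.00 Y0.00
M2 ; end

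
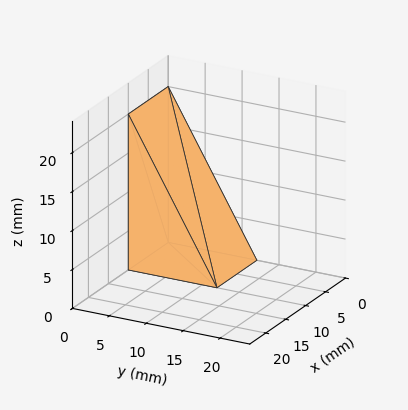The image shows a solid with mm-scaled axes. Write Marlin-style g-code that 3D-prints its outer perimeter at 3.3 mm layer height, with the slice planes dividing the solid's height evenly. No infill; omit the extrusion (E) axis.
Reading the render: the shape is a wedge (ramp): 10 × 12 mm base, rising to 20 mm along the y=0 edge and sloping linearly to z=0 at y=12 (dimensions read to the nearest mm from the axis ticks). For the g-code, the solid's height is divided into equal slices at the stated Δz and each level perimeter traced with G1 moves after a G0 lift.

; perimeter-only toolpath
G21 ; units = mm
G90 ; absolute positioning
G28 ; home
; layer 1
G0 Z3.3
G0 X0.0 Y0.0
G1 X10.0 Y0.0
G1 X10.0 Y10.0
G1 X0.0 Y10.0
G1 X0.0 Y0.0
; layer 2
G0 Z6.7
G0 X0.0 Y0.0
G1 X10.0 Y0.0
G1 X10.0 Y8.0
G1 X0.0 Y8.0
G1 X0.0 Y0.0
; layer 3
G0 Z10.0
G0 X0.0 Y0.0
G1 X10.0 Y0.0
G1 X10.0 Y6.0
G1 X0.0 Y6.0
G1 X0.0 Y0.0
; layer 4
G0 Z13.3
G0 X0.0 Y0.0
G1 X10.0 Y0.0
G1 X10.0 Y4.0
G1 X0.0 Y4.0
G1 X0.0 Y0.0
; layer 5
G0 Z16.7
G0 X0.0 Y0.0
G1 X10.0 Y0.0
G1 X10.0 Y2.0
G1 X0.0 Y2.0
G1 X0.0 Y0.0
M2 ; end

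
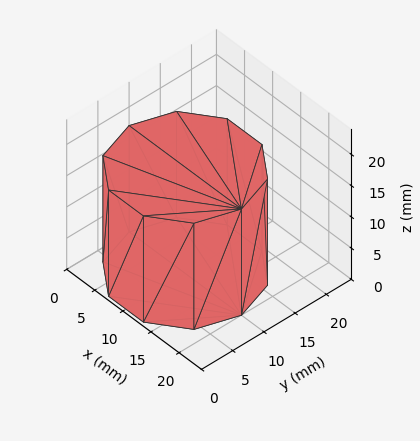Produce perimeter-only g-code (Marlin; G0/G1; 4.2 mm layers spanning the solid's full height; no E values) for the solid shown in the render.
Reading the render: the shape is a regular 10-sided prism (a cylinder approximated with 10 flat sides), circumscribed radius ≈ 10 mm, height ≈ 17 mm (dimensions read to the nearest mm from the axis ticks). For the g-code, the solid's height is divided into equal slices at the stated Δz and each level perimeter traced with G1 moves after a G0 lift.

; perimeter-only toolpath
G21 ; units = mm
G90 ; absolute positioning
G28 ; home
; layer 1
G0 Z4.2
G0 X20.0 Y10.0
G1 X18.1 Y15.9
G1 X13.1 Y19.5
G1 X6.9 Y19.5
G1 X1.9 Y15.9
G1 X0.0 Y10.0
G1 X1.9 Y4.1
G1 X6.9 Y0.5
G1 X13.1 Y0.5
G1 X18.1 Y4.1
G1 X20.0 Y10.0
; layer 2
G0 Z8.5
G0 X20.0 Y10.0
G1 X18.1 Y15.9
G1 X13.1 Y19.5
G1 X6.9 Y19.5
G1 X1.9 Y15.9
G1 X0.0 Y10.0
G1 X1.9 Y4.1
G1 X6.9 Y0.5
G1 X13.1 Y0.5
G1 X18.1 Y4.1
G1 X20.0 Y10.0
; layer 3
G0 Z12.8
G0 X20.0 Y10.0
G1 X18.1 Y15.9
G1 X13.1 Y19.5
G1 X6.9 Y19.5
G1 X1.9 Y15.9
G1 X0.0 Y10.0
G1 X1.9 Y4.1
G1 X6.9 Y0.5
G1 X13.1 Y0.5
G1 X18.1 Y4.1
G1 X20.0 Y10.0
; layer 4
G0 Z17.0
G0 X20.0 Y10.0
G1 X18.1 Y15.9
G1 X13.1 Y19.5
G1 X6.9 Y19.5
G1 X1.9 Y15.9
G1 X0.0 Y10.0
G1 X1.9 Y4.1
G1 X6.9 Y0.5
G1 X13.1 Y0.5
G1 X18.1 Y4.1
G1 X20.0 Y10.0
M2 ; end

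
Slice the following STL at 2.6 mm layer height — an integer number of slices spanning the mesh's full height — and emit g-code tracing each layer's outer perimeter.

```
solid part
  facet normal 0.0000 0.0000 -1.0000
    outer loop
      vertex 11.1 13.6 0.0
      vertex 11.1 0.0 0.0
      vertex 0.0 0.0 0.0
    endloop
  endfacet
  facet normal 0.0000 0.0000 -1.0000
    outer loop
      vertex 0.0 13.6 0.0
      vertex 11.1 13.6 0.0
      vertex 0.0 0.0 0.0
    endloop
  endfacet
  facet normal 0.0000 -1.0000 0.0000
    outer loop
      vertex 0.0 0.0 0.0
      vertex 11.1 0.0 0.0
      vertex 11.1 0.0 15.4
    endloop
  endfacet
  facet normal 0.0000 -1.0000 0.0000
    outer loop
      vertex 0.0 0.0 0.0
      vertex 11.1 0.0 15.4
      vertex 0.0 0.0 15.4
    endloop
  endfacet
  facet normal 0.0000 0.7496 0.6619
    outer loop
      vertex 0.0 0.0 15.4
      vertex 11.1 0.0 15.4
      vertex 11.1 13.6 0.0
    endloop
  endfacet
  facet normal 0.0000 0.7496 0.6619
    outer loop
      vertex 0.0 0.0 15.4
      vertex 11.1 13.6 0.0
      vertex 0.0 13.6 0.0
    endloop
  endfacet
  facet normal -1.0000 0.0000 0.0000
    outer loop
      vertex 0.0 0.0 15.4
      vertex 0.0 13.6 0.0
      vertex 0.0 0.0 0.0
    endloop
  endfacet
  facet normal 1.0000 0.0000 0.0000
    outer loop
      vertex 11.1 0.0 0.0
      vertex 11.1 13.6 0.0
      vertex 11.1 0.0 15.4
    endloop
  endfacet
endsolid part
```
; perimeter-only toolpath
G21 ; units = mm
G90 ; absolute positioning
G28 ; home
; layer 1
G0 Z2.6
G0 X0.0 Y0.0
G1 X11.1 Y0.0
G1 X11.1 Y11.3
G1 X0.0 Y11.3
G1 X0.0 Y0.0
; layer 2
G0 Z5.1
G0 X0.0 Y0.0
G1 X11.1 Y0.0
G1 X11.1 Y9.1
G1 X0.0 Y9.1
G1 X0.0 Y0.0
; layer 3
G0 Z7.7
G0 X0.0 Y0.0
G1 X11.1 Y0.0
G1 X11.1 Y6.8
G1 X0.0 Y6.8
G1 X0.0 Y0.0
; layer 4
G0 Z10.3
G0 X0.0 Y0.0
G1 X11.1 Y0.0
G1 X11.1 Y4.5
G1 X0.0 Y4.5
G1 X0.0 Y0.0
; layer 5
G0 Z12.8
G0 X0.0 Y0.0
G1 X11.1 Y0.0
G1 X11.1 Y2.3
G1 X0.0 Y2.3
G1 X0.0 Y0.0
M2 ; end

The solid is a wedge (ramp): 11.1 × 13.6 mm base, rising to 15.4 mm along the y=0 edge and sloping linearly to z=0 at y=13.6. Slicing at Δz = 2.6 mm — 6 equal slices spanning the solid's height, so layer i sits at z = i·h/6 — gives 5 non-empty perimeters. Each is a 4-segment closed polygon; G0 lifts to the layer z and rapids to the start vertex, then G1 traces the edges. The cross-section shrinks linearly with z (the slice at the apex is degenerate and omitted).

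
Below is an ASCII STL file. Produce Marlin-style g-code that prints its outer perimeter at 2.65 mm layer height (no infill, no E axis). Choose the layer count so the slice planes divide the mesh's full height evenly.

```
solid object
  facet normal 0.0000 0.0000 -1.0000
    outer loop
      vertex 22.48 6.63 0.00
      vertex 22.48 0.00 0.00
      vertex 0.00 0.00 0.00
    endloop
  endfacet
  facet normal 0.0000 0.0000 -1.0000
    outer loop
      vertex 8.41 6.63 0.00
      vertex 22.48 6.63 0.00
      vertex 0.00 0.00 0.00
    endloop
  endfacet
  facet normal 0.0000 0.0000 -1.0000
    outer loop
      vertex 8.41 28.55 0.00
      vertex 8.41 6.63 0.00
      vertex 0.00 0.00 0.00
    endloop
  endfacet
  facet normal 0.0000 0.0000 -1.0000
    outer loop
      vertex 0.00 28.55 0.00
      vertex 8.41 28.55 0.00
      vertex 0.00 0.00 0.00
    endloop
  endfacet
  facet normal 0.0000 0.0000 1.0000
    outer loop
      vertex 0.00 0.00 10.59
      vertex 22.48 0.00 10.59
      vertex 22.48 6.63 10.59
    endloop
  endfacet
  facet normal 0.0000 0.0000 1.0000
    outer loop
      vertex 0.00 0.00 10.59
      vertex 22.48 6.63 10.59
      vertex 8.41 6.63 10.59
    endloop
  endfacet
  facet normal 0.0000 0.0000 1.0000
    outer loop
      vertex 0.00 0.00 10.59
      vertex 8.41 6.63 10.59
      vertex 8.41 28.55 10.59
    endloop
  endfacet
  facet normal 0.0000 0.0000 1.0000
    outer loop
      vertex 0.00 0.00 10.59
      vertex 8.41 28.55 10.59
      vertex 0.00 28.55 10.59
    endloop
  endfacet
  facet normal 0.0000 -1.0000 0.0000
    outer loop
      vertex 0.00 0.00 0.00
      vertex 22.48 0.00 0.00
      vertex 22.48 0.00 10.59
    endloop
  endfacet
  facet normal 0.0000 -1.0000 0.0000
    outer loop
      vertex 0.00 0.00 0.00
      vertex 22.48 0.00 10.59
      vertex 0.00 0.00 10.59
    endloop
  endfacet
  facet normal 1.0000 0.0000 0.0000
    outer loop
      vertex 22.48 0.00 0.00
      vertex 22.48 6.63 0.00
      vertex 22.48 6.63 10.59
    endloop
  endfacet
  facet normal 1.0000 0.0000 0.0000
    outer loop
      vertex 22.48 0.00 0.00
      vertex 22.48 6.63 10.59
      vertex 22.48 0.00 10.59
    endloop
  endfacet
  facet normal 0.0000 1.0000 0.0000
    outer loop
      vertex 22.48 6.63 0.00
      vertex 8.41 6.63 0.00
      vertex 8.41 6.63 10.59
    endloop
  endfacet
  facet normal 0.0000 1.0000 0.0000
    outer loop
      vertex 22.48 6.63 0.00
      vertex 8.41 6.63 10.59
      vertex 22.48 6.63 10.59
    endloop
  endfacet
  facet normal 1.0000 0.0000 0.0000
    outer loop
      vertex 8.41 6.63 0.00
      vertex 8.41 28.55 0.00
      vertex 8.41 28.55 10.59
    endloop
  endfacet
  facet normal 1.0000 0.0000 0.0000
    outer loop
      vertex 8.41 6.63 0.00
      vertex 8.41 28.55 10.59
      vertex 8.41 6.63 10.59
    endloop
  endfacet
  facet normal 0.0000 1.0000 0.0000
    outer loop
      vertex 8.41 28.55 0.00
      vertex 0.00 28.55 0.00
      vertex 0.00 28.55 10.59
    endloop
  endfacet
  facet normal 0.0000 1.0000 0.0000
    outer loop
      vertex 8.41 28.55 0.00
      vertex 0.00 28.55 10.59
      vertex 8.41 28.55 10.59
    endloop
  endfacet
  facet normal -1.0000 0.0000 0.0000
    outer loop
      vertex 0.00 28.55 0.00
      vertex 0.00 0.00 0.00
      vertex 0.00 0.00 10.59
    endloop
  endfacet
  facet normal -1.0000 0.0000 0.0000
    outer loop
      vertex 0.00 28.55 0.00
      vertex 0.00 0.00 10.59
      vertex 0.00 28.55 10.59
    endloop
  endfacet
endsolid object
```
; perimeter-only toolpath
G21 ; units = mm
G90 ; absolute positioning
G28 ; home
; layer 1
G0 Z2.65
G0 X0.00 Y0.00
G1 X22.48 Y0.00
G1 X22.48 Y6.63
G1 X8.41 Y6.63
G1 X8.41 Y28.55
G1 X0.00 Y28.55
G1 X0.00 Y0.00
; layer 2
G0 Z5.29
G0 X0.00 Y0.00
G1 X22.48 Y0.00
G1 X22.48 Y6.63
G1 X8.41 Y6.63
G1 X8.41 Y28.55
G1 X0.00 Y28.55
G1 X0.00 Y0.00
; layer 3
G0 Z7.94
G0 X0.00 Y0.00
G1 X22.48 Y0.00
G1 X22.48 Y6.63
G1 X8.41 Y6.63
G1 X8.41 Y28.55
G1 X0.00 Y28.55
G1 X0.00 Y0.00
; layer 4
G0 Z10.59
G0 X0.00 Y0.00
G1 X22.48 Y0.00
G1 X22.48 Y6.63
G1 X8.41 Y6.63
G1 X8.41 Y28.55
G1 X0.00 Y28.55
G1 X0.00 Y0.00
M2 ; end

The solid is an L-shaped prism: outer 22.5 × 28.6 mm, arm thicknesses ≈ 6.63 mm (horizontal) and 8.41 mm (vertical), extruded 10.6 mm in z. Slicing at Δz = 2.65 mm — 4 equal slices spanning the solid's height, so layer i sits at z = i·h/4 — gives 4 non-empty perimeters. Each is a 6-segment closed polygon; G0 lifts to the layer z and rapids to the start vertex, then G1 traces the edges.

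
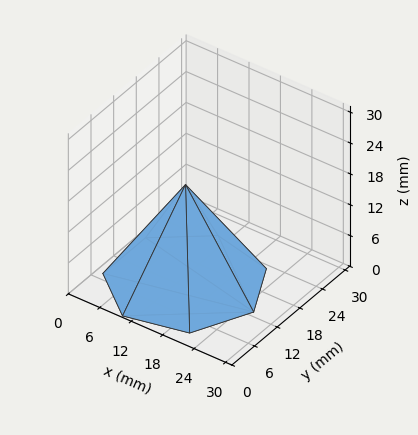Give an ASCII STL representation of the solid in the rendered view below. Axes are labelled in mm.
Reading the render: the shape is a regular 7-sided pyramid, base circumscribed radius ≈ 13 mm, apex at z ≈ 19 mm (dimensions read to the nearest mm from the axis ticks). For the STL, each face is triangulated and given an outward normal.

solid part
  facet normal 0.0000 0.0000 -1.0000
    outer loop
      vertex 10.107 25.674 0.000
      vertex 21.105 23.164 0.000
      vertex 26.000 13.000 0.000
    endloop
  endfacet
  facet normal 0.0000 0.0000 -1.0000
    outer loop
      vertex 1.287 18.640 0.000
      vertex 10.107 25.674 0.000
      vertex 26.000 13.000 0.000
    endloop
  endfacet
  facet normal 0.0000 0.0000 -1.0000
    outer loop
      vertex 1.287 7.360 0.000
      vertex 1.287 18.640 0.000
      vertex 26.000 13.000 0.000
    endloop
  endfacet
  facet normal 0.0000 0.0000 -1.0000
    outer loop
      vertex 10.107 0.326 0.000
      vertex 1.287 7.360 0.000
      vertex 26.000 13.000 0.000
    endloop
  endfacet
  facet normal 0.0000 0.0000 -1.0000
    outer loop
      vertex 21.105 2.836 0.000
      vertex 10.107 0.326 0.000
      vertex 26.000 13.000 0.000
    endloop
  endfacet
  facet normal 0.7669 0.3694 0.5248
    outer loop
      vertex 26.000 13.000 0.000
      vertex 21.105 23.164 0.000
      vertex 13.000 13.000 19.000
    endloop
  endfacet
  facet normal 0.1894 0.8299 0.5248
    outer loop
      vertex 21.105 23.164 0.000
      vertex 10.107 25.674 0.000
      vertex 13.000 13.000 19.000
    endloop
  endfacet
  facet normal -0.5308 0.6655 0.5248
    outer loop
      vertex 10.107 25.674 0.000
      vertex 1.287 18.640 0.000
      vertex 13.000 13.000 19.000
    endloop
  endfacet
  facet normal -0.8512 0.0000 0.5248
    outer loop
      vertex 1.287 18.640 0.000
      vertex 1.287 7.360 0.000
      vertex 13.000 13.000 19.000
    endloop
  endfacet
  facet normal -0.5308 -0.6655 0.5248
    outer loop
      vertex 1.287 7.360 0.000
      vertex 10.107 0.326 0.000
      vertex 13.000 13.000 19.000
    endloop
  endfacet
  facet normal 0.1894 -0.8299 0.5248
    outer loop
      vertex 10.107 0.326 0.000
      vertex 21.105 2.836 0.000
      vertex 13.000 13.000 19.000
    endloop
  endfacet
  facet normal 0.7669 -0.3694 0.5248
    outer loop
      vertex 21.105 2.836 0.000
      vertex 26.000 13.000 0.000
      vertex 13.000 13.000 19.000
    endloop
  endfacet
endsolid part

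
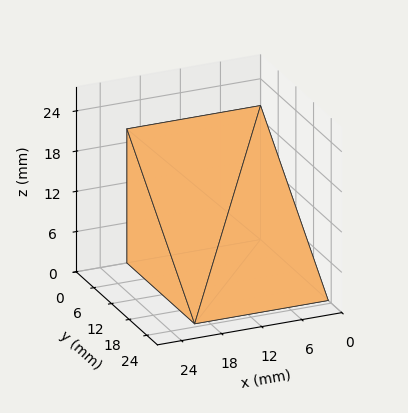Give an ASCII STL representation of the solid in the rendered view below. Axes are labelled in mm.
Reading the render: the shape is a wedge (ramp): 20 × 23 mm base, rising to 20 mm along the y=0 edge and sloping linearly to z=0 at y=23 (dimensions read to the nearest mm from the axis ticks). For the STL, each face is triangulated and given an outward normal.

solid part
  facet normal 0.0000 0.0000 -1.0000
    outer loop
      vertex 20.000 23.000 0.000
      vertex 20.000 0.000 0.000
      vertex 0.000 0.000 0.000
    endloop
  endfacet
  facet normal 0.0000 0.0000 -1.0000
    outer loop
      vertex 0.000 23.000 0.000
      vertex 20.000 23.000 0.000
      vertex 0.000 0.000 0.000
    endloop
  endfacet
  facet normal 0.0000 -1.0000 0.0000
    outer loop
      vertex 0.000 0.000 0.000
      vertex 20.000 0.000 0.000
      vertex 20.000 0.000 20.000
    endloop
  endfacet
  facet normal 0.0000 -1.0000 0.0000
    outer loop
      vertex 0.000 0.000 0.000
      vertex 20.000 0.000 20.000
      vertex 0.000 0.000 20.000
    endloop
  endfacet
  facet normal 0.0000 0.6562 0.7546
    outer loop
      vertex 0.000 0.000 20.000
      vertex 20.000 0.000 20.000
      vertex 20.000 23.000 0.000
    endloop
  endfacet
  facet normal 0.0000 0.6562 0.7546
    outer loop
      vertex 0.000 0.000 20.000
      vertex 20.000 23.000 0.000
      vertex 0.000 23.000 0.000
    endloop
  endfacet
  facet normal -1.0000 0.0000 0.0000
    outer loop
      vertex 0.000 0.000 20.000
      vertex 0.000 23.000 0.000
      vertex 0.000 0.000 0.000
    endloop
  endfacet
  facet normal 1.0000 0.0000 0.0000
    outer loop
      vertex 20.000 0.000 0.000
      vertex 20.000 23.000 0.000
      vertex 20.000 0.000 20.000
    endloop
  endfacet
endsolid part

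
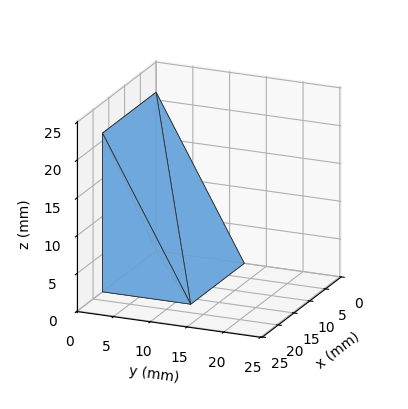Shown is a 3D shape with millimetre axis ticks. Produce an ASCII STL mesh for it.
Reading the render: the shape is a wedge (ramp): 17 × 12 mm base, rising to 21 mm along the y=0 edge and sloping linearly to z=0 at y=12 (dimensions read to the nearest mm from the axis ticks). For the STL, each face is triangulated and given an outward normal.

solid part
  facet normal 0.0000 0.0000 -1.0000
    outer loop
      vertex 17.00 12.00 0.00
      vertex 17.00 0.00 0.00
      vertex 0.00 0.00 0.00
    endloop
  endfacet
  facet normal 0.0000 0.0000 -1.0000
    outer loop
      vertex 0.00 12.00 0.00
      vertex 17.00 12.00 0.00
      vertex 0.00 0.00 0.00
    endloop
  endfacet
  facet normal 0.0000 -1.0000 0.0000
    outer loop
      vertex 0.00 0.00 0.00
      vertex 17.00 0.00 0.00
      vertex 17.00 0.00 21.00
    endloop
  endfacet
  facet normal 0.0000 -1.0000 0.0000
    outer loop
      vertex 0.00 0.00 0.00
      vertex 17.00 0.00 21.00
      vertex 0.00 0.00 21.00
    endloop
  endfacet
  facet normal 0.0000 0.8682 0.4961
    outer loop
      vertex 0.00 0.00 21.00
      vertex 17.00 0.00 21.00
      vertex 17.00 12.00 0.00
    endloop
  endfacet
  facet normal 0.0000 0.8682 0.4961
    outer loop
      vertex 0.00 0.00 21.00
      vertex 17.00 12.00 0.00
      vertex 0.00 12.00 0.00
    endloop
  endfacet
  facet normal -1.0000 0.0000 0.0000
    outer loop
      vertex 0.00 0.00 21.00
      vertex 0.00 12.00 0.00
      vertex 0.00 0.00 0.00
    endloop
  endfacet
  facet normal 1.0000 0.0000 0.0000
    outer loop
      vertex 17.00 0.00 0.00
      vertex 17.00 12.00 0.00
      vertex 17.00 0.00 21.00
    endloop
  endfacet
endsolid part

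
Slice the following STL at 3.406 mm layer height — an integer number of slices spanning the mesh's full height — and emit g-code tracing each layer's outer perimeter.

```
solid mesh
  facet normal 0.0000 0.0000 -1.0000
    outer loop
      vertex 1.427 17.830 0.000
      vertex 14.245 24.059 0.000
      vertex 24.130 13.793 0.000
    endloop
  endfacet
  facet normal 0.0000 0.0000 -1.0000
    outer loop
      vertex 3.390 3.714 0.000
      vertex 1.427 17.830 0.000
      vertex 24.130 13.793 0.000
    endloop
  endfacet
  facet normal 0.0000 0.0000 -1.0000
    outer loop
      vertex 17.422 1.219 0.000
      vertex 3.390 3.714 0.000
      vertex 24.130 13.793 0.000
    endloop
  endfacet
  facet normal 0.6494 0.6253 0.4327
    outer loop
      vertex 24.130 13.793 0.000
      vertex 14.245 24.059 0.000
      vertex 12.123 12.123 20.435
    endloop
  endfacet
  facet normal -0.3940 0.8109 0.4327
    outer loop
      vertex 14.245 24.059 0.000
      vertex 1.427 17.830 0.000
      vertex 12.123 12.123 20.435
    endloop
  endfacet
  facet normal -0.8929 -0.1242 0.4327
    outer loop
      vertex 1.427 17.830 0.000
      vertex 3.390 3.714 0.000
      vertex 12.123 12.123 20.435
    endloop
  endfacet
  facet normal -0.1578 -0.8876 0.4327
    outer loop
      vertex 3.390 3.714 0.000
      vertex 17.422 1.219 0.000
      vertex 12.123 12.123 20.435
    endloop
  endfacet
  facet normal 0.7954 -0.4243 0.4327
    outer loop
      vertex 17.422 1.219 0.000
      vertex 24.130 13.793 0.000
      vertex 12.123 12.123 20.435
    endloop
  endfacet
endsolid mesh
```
; perimeter-only toolpath
G21 ; units = mm
G90 ; absolute positioning
G28 ; home
; layer 1
G0 Z3.406
G0 X22.129 Y13.515
G1 X13.891 Y22.070
G1 X3.210 Y16.879
G1 X4.846 Y5.116
G1 X16.539 Y3.036
G1 X22.129 Y13.515
; layer 2
G0 Z6.812
G0 X20.128 Y13.236
G1 X13.538 Y20.080
G1 X4.992 Y15.928
G1 X6.301 Y6.517
G1 X15.656 Y4.854
G1 X20.128 Y13.236
; layer 3
G0 Z10.217
G0 X18.127 Y12.958
G1 X13.184 Y18.091
G1 X6.775 Y14.976
G1 X7.756 Y7.918
G1 X14.773 Y6.671
G1 X18.127 Y12.958
; layer 4
G0 Z13.623
G0 X16.125 Y12.680
G1 X12.830 Y16.102
G1 X8.558 Y14.025
G1 X9.212 Y9.320
G1 X13.889 Y8.488
G1 X16.125 Y12.680
; layer 5
G0 Z17.029
G0 X14.124 Y12.401
G1 X12.477 Y14.112
G1 X10.340 Y13.074
G1 X10.667 Y10.721
G1 X13.006 Y10.306
G1 X14.124 Y12.401
M2 ; end

The solid is a regular 5-sided pyramid, base circumscribed radius ≈ 12.1 mm, apex at z ≈ 20.4 mm. Slicing at Δz = 3.406 mm — 6 equal slices spanning the solid's height, so layer i sits at z = i·h/6 — gives 5 non-empty perimeters. Each is a 5-segment closed polygon; G0 lifts to the layer z and rapids to the start vertex, then G1 traces the edges. The cross-section shrinks linearly with z (the slice at the apex is degenerate and omitted).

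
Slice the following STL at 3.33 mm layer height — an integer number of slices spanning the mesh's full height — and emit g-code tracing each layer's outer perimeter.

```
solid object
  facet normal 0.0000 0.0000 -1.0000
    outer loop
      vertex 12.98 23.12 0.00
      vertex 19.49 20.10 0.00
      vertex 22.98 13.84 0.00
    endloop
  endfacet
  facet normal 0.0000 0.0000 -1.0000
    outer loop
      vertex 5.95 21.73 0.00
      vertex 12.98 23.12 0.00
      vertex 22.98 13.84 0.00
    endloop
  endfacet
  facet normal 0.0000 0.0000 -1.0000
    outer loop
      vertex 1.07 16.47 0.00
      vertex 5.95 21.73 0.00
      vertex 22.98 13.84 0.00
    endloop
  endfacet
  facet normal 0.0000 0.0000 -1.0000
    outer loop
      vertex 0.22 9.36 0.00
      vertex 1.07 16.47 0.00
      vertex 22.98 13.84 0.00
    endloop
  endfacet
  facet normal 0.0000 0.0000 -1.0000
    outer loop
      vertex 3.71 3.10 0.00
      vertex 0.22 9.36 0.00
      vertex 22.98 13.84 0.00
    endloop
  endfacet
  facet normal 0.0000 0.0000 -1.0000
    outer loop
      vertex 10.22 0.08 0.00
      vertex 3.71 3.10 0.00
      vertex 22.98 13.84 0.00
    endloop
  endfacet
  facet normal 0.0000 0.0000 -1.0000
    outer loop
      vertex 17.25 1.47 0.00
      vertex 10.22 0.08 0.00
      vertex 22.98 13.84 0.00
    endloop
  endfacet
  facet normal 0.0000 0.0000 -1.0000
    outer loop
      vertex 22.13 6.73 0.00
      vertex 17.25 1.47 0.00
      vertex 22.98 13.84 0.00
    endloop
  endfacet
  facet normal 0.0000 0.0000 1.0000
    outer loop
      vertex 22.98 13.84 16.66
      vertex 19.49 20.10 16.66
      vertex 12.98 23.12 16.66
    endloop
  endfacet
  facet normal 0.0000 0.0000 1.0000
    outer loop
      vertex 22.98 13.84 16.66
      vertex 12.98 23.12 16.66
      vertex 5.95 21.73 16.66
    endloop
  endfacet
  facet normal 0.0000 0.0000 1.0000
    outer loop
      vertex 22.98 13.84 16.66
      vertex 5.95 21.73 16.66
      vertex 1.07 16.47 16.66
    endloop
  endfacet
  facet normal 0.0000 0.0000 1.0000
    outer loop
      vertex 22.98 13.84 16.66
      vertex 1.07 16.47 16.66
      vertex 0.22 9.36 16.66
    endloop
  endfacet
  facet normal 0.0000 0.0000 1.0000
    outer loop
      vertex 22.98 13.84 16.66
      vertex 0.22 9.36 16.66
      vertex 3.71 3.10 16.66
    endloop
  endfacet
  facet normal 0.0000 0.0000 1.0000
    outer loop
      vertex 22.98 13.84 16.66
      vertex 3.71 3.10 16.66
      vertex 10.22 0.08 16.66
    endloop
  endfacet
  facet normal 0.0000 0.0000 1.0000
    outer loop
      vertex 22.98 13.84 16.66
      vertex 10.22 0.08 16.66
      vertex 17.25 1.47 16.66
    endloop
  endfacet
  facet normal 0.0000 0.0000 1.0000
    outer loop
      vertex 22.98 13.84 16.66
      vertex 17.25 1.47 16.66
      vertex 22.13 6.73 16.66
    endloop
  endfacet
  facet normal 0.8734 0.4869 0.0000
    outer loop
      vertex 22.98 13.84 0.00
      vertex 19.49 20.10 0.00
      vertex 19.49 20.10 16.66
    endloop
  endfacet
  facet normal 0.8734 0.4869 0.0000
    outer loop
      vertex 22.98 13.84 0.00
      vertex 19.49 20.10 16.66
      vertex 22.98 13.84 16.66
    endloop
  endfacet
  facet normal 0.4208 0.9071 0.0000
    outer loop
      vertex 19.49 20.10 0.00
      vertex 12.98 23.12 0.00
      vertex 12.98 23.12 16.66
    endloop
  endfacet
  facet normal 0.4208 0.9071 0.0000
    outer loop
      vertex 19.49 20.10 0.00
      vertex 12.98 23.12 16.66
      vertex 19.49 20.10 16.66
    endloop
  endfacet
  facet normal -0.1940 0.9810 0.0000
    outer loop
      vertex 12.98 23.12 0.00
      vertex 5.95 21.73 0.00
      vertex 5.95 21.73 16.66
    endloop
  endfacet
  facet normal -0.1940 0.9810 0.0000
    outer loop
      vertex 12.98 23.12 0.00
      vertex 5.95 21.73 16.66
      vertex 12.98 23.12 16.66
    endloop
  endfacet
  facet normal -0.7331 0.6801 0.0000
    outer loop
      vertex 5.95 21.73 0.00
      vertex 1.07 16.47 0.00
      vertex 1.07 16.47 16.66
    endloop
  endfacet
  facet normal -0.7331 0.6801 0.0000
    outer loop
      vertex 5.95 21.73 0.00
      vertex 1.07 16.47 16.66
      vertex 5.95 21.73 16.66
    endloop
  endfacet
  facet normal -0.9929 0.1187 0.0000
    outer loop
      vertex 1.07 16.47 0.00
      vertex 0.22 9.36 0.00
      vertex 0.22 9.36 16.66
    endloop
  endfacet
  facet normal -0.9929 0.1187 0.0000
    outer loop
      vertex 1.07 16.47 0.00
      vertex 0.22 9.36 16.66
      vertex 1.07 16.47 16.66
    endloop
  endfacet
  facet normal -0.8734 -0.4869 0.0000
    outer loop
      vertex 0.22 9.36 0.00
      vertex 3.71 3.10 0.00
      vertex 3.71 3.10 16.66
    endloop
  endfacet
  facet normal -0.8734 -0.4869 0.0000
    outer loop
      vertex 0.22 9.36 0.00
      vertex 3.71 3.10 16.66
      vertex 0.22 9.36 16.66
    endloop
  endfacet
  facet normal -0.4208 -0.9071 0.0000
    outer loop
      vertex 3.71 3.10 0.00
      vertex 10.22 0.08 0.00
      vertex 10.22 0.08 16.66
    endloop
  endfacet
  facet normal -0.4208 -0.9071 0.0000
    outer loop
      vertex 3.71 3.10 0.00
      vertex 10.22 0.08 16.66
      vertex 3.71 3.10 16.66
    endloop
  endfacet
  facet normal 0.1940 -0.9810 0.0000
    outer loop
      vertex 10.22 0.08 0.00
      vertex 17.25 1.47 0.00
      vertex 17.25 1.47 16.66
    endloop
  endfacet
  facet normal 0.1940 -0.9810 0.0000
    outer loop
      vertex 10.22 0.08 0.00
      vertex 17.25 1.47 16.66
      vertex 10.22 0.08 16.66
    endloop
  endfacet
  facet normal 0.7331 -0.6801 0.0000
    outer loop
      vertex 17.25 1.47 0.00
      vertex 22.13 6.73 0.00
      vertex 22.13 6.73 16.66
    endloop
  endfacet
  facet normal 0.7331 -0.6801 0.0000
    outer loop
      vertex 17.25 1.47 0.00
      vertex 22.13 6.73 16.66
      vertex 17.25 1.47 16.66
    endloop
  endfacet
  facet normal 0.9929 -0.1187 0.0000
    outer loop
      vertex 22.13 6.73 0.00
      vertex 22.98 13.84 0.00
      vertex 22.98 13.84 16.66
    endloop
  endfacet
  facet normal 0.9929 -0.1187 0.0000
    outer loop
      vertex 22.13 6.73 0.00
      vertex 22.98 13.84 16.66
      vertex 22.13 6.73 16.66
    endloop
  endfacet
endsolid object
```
; perimeter-only toolpath
G21 ; units = mm
G90 ; absolute positioning
G28 ; home
; layer 1
G0 Z3.33
G0 X22.98 Y13.84
G1 X19.49 Y20.10
G1 X12.98 Y23.12
G1 X5.95 Y21.73
G1 X1.07 Y16.47
G1 X0.22 Y9.36
G1 X3.71 Y3.10
G1 X10.22 Y0.08
G1 X17.25 Y1.47
G1 X22.13 Y6.73
G1 X22.98 Y13.84
; layer 2
G0 Z6.66
G0 X22.98 Y13.84
G1 X19.49 Y20.10
G1 X12.98 Y23.12
G1 X5.95 Y21.73
G1 X1.07 Y16.47
G1 X0.22 Y9.36
G1 X3.71 Y3.10
G1 X10.22 Y0.08
G1 X17.25 Y1.47
G1 X22.13 Y6.73
G1 X22.98 Y13.84
; layer 3
G0 Z10.00
G0 X22.98 Y13.84
G1 X19.49 Y20.10
G1 X12.98 Y23.12
G1 X5.95 Y21.73
G1 X1.07 Y16.47
G1 X0.22 Y9.36
G1 X3.71 Y3.10
G1 X10.22 Y0.08
G1 X17.25 Y1.47
G1 X22.13 Y6.73
G1 X22.98 Y13.84
; layer 4
G0 Z13.33
G0 X22.98 Y13.84
G1 X19.49 Y20.10
G1 X12.98 Y23.12
G1 X5.95 Y21.73
G1 X1.07 Y16.47
G1 X0.22 Y9.36
G1 X3.71 Y3.10
G1 X10.22 Y0.08
G1 X17.25 Y1.47
G1 X22.13 Y6.73
G1 X22.98 Y13.84
; layer 5
G0 Z16.66
G0 X22.98 Y13.84
G1 X19.49 Y20.10
G1 X12.98 Y23.12
G1 X5.95 Y21.73
G1 X1.07 Y16.47
G1 X0.22 Y9.36
G1 X3.71 Y3.10
G1 X10.22 Y0.08
G1 X17.25 Y1.47
G1 X22.13 Y6.73
G1 X22.98 Y13.84
M2 ; end

The solid is a regular 10-sided prism (a cylinder approximated with 10 flat sides), circumscribed radius ≈ 11.6 mm, height ≈ 16.7 mm. Slicing at Δz = 3.33 mm — 5 equal slices spanning the solid's height, so layer i sits at z = i·h/5 — gives 5 non-empty perimeters. Each is a 10-segment closed polygon; G0 lifts to the layer z and rapids to the start vertex, then G1 traces the edges.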